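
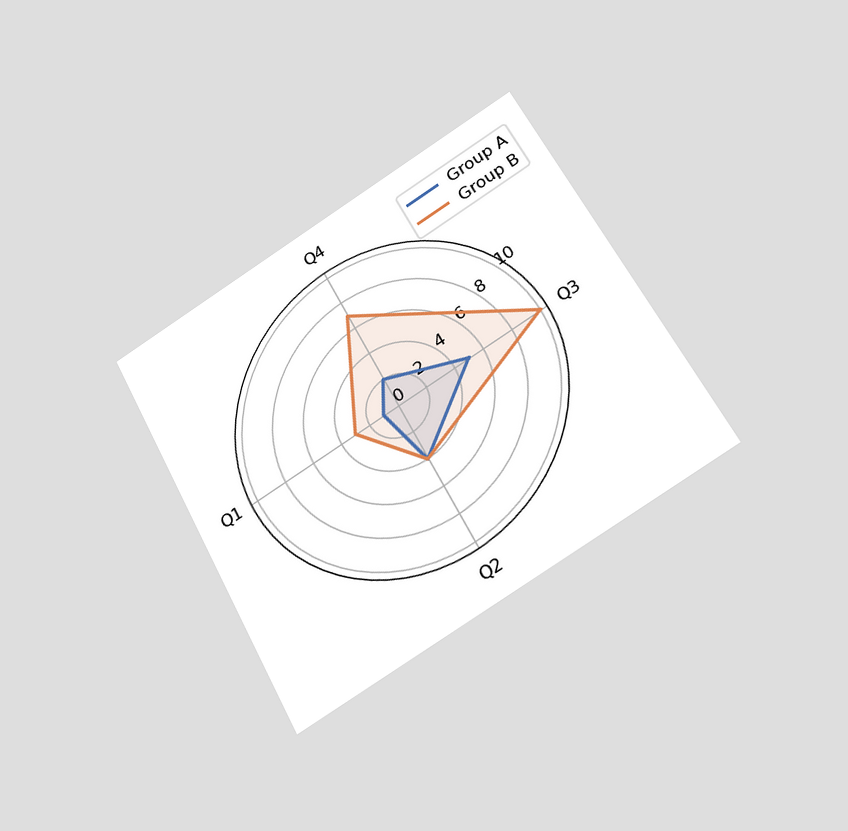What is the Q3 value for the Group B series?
The chart is tilted about 28° counter-clockwise and viewed slightly from below. On the Q3 axis, Group B reaches 10.

10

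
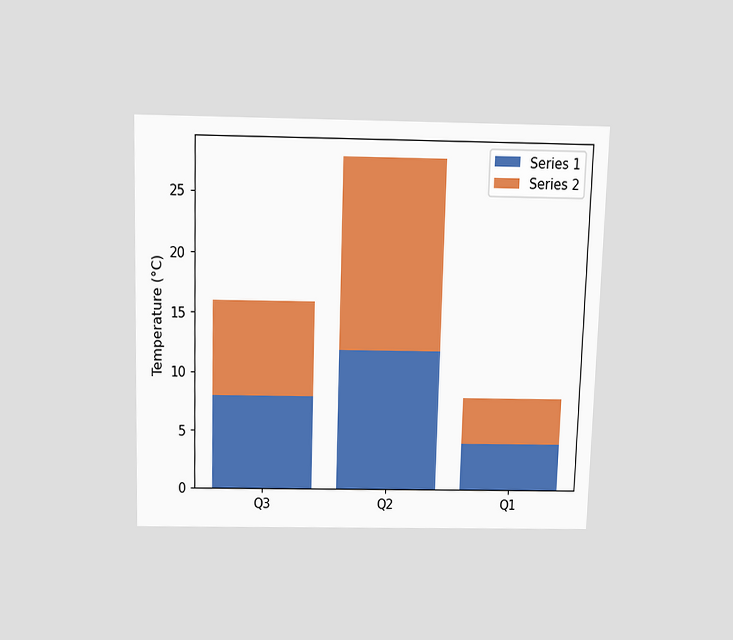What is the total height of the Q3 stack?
The chart is viewed slightly from above. The Q3 stack's top reaches 16°C on the y-axis.

16°C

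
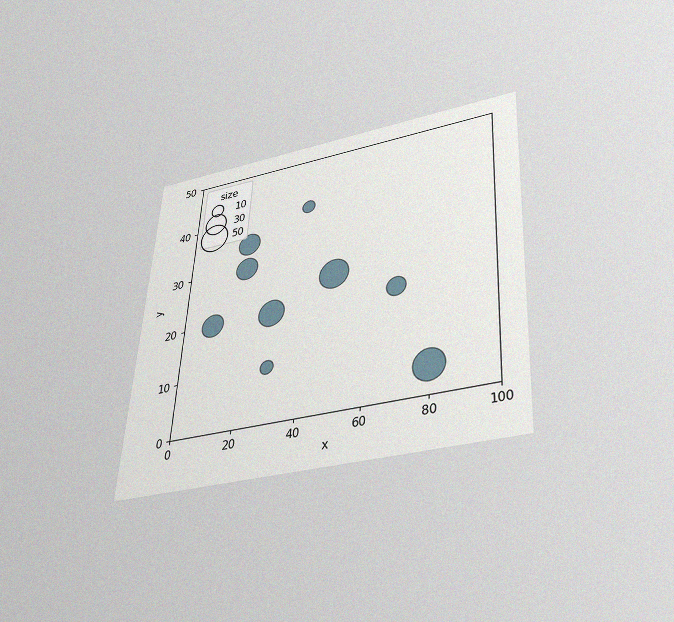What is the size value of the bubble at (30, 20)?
The chart is tilted about 4° clockwise and viewed slightly from below, with some photo noise. Matching the bubble at (30, 20) against the size legend gives 40.

40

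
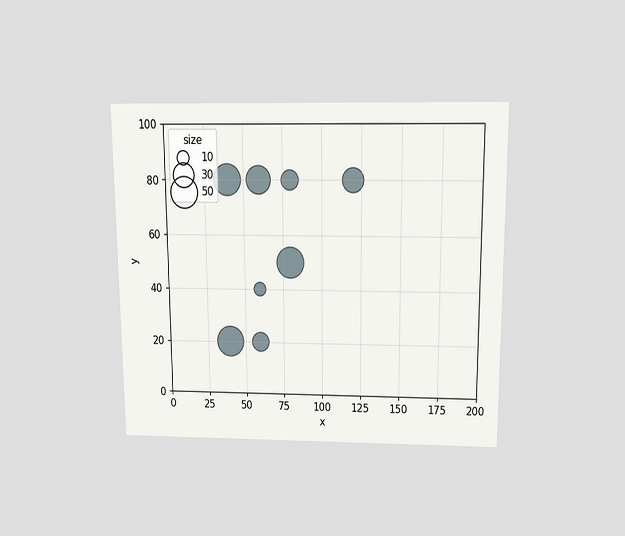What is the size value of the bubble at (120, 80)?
The chart is viewed slightly from above. Matching the bubble at (120, 80) against the size legend gives 30.

30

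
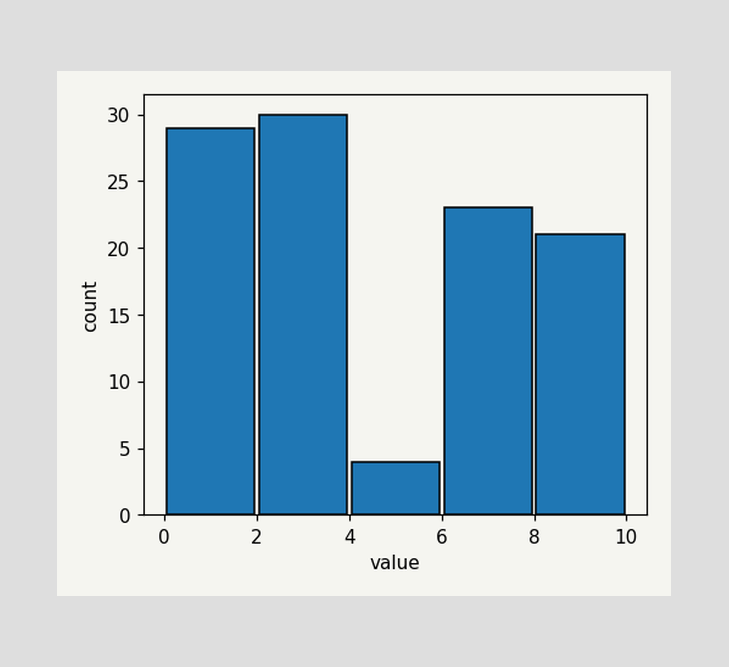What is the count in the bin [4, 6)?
4

The [4, 6) bin has height 4.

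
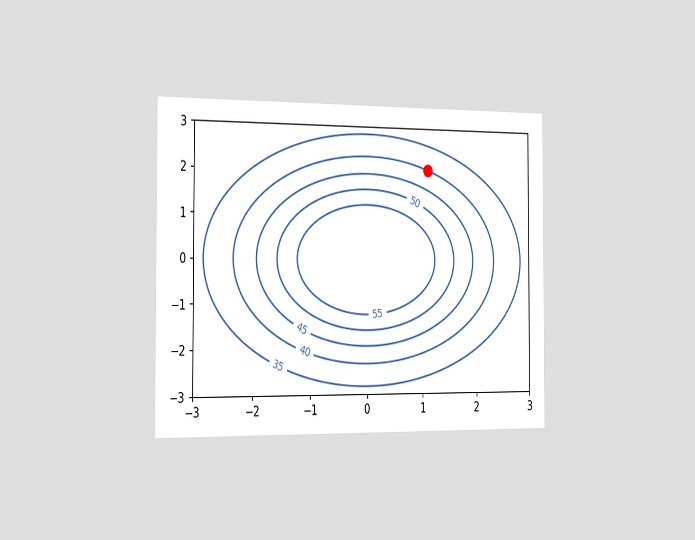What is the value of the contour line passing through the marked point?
40

The chart is viewed slightly from the left. The marked point sits on the contour labelled 40.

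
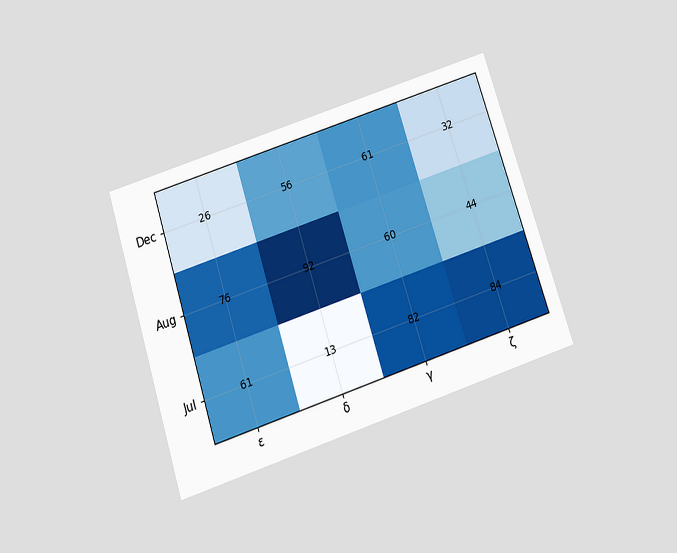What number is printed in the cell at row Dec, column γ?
The chart is tilted about 18° counter-clockwise and viewed slightly from below. The (Dec, γ) cell reads 61.

61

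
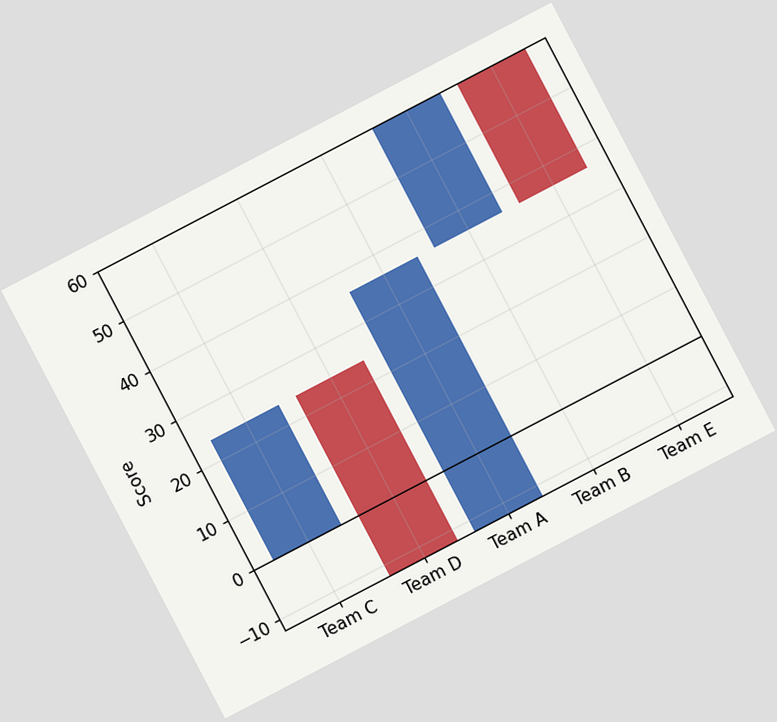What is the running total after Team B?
60

The chart is tilted about 28° counter-clockwise. After Team B the running total reaches 60.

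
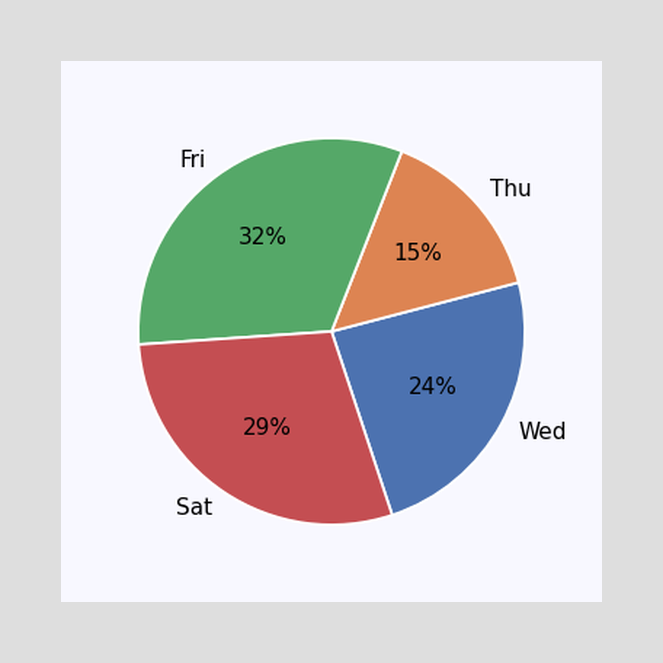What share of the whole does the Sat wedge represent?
29%

The Sat slice takes up 29% of the pie.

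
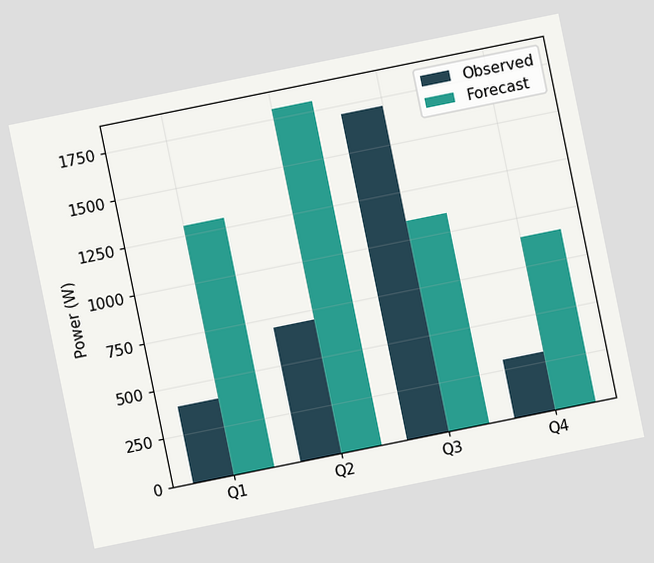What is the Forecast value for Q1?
The chart is tilted about 11° counter-clockwise. The Forecast bar at Q1 reaches 1300W on the y-axis.

1300W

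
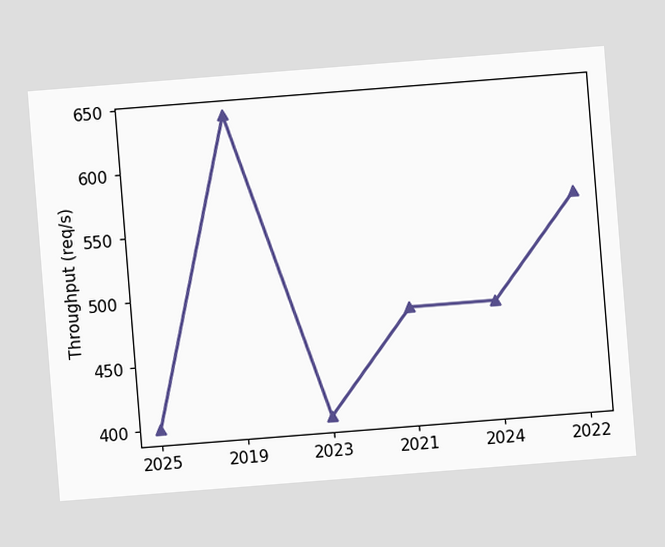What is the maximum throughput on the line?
640req/s

The chart is tilted about 5° counter-clockwise. The highest point is at 2019, and reading across to the y-axis gives 640req/s.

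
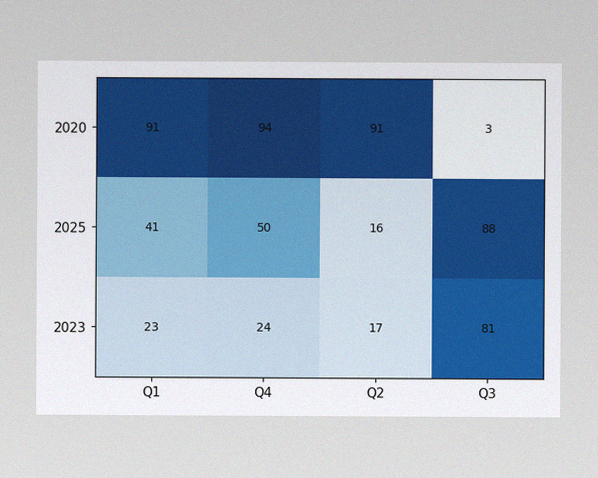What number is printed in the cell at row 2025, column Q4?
The image has some photo noise and uneven lighting. The (2025, Q4) cell reads 50.

50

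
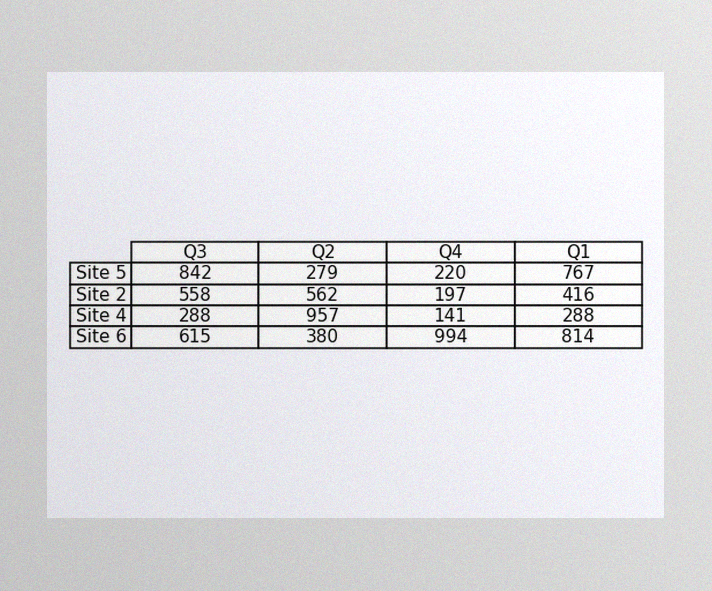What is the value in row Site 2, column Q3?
558

The image has some photo noise and uneven lighting. The (Site 2, Q3) cell reads 558.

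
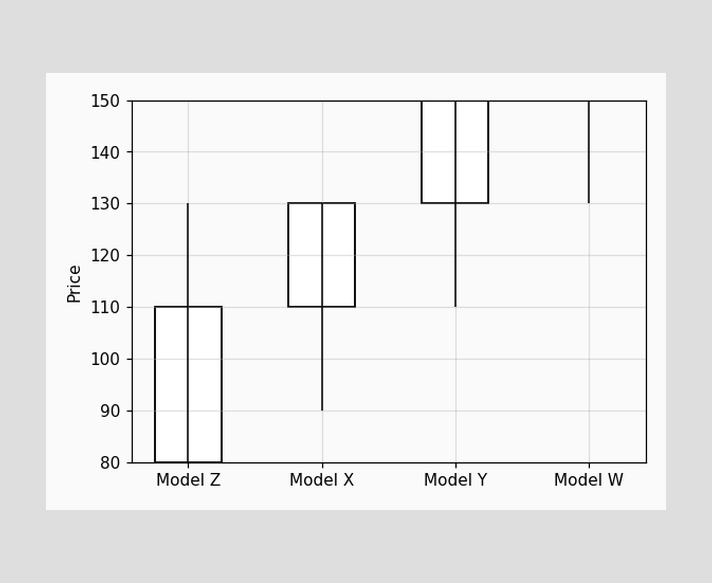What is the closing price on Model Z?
110

The Model Z candle closes at 110.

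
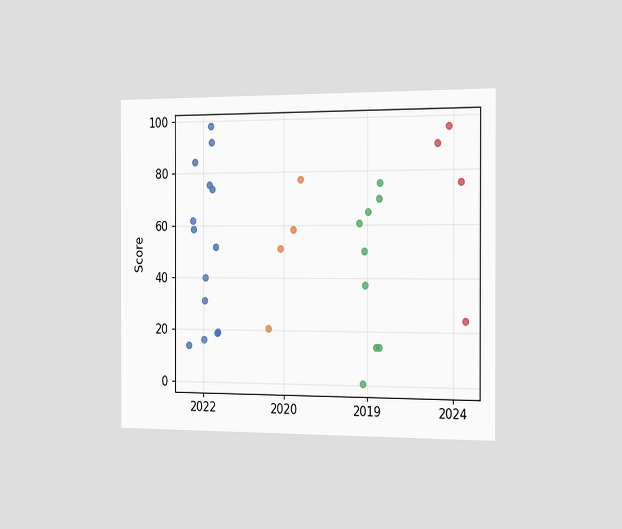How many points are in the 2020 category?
4

The chart is viewed slightly from the right. Counting the markers in the 2020 column gives 4.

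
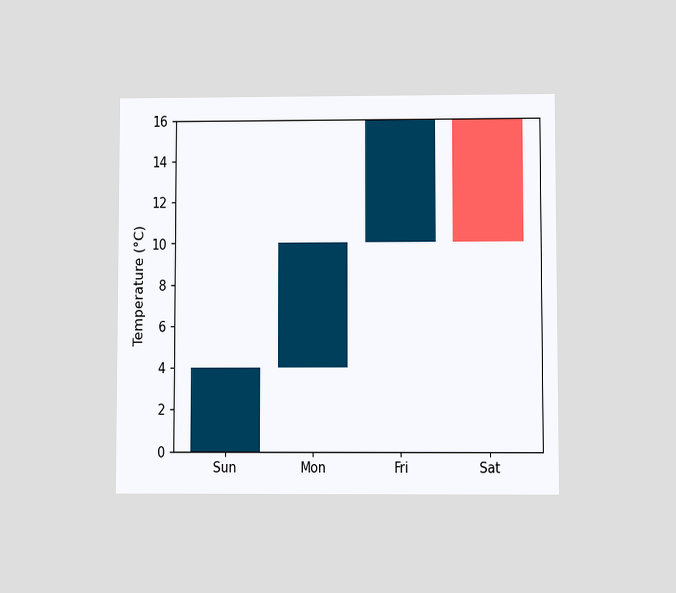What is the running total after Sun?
The chart is viewed at a slight angle. After Sun the running total reaches 4°C.

4°C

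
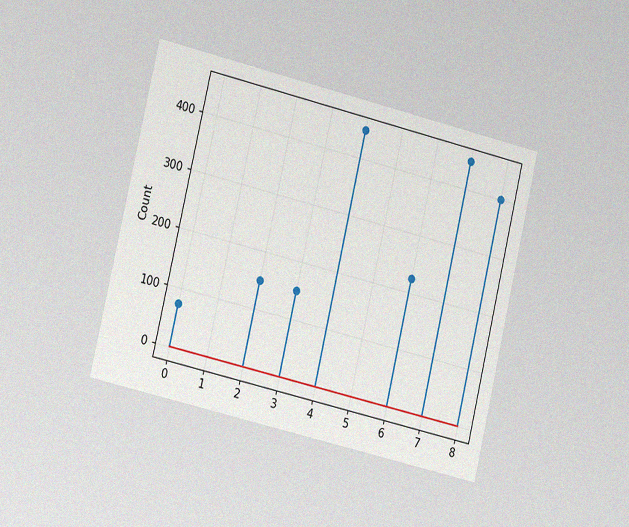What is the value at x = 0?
The chart is tilted about 13° clockwise and viewed slightly from the left, with some photo noise. The stem at x=0 reaches 75.

75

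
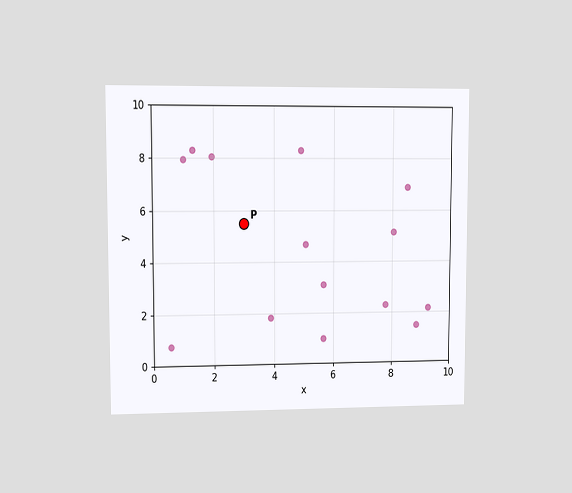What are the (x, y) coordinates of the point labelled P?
The chart is viewed at a slight angle. Following the gridlines from P to each axis, P sits at (3, 5.5).

(3, 5.5)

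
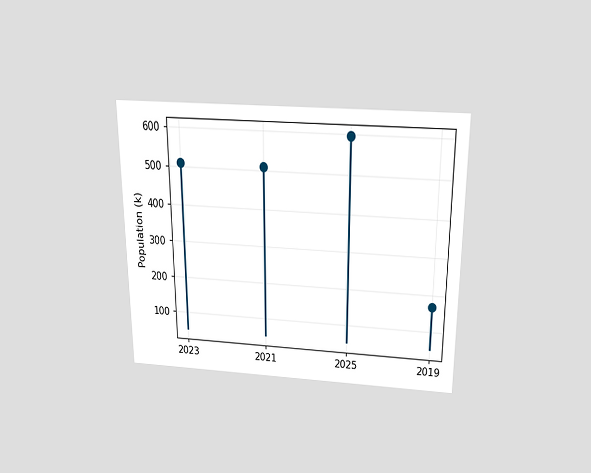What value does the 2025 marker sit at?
The chart is viewed slightly from above. The 2025 marker sits at 595k.

595k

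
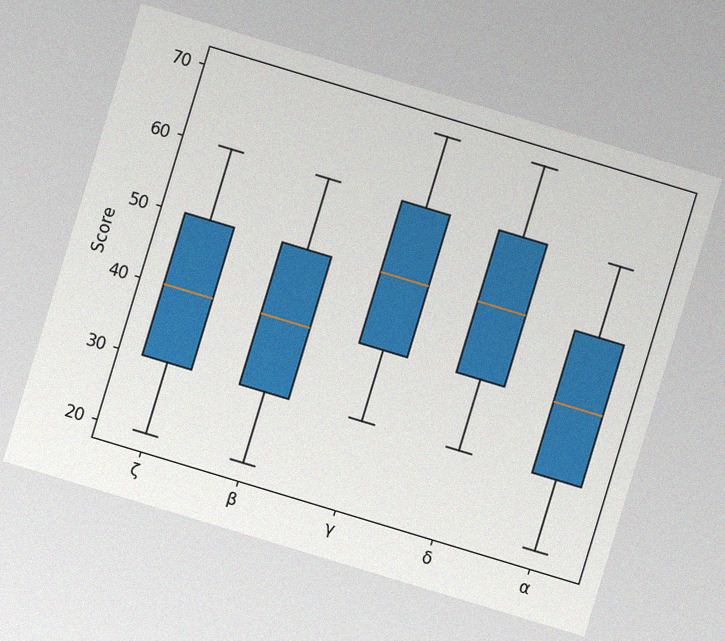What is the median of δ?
50

The chart is tilted about 17° clockwise, with some photo noise. The median line in the δ box sits at 50.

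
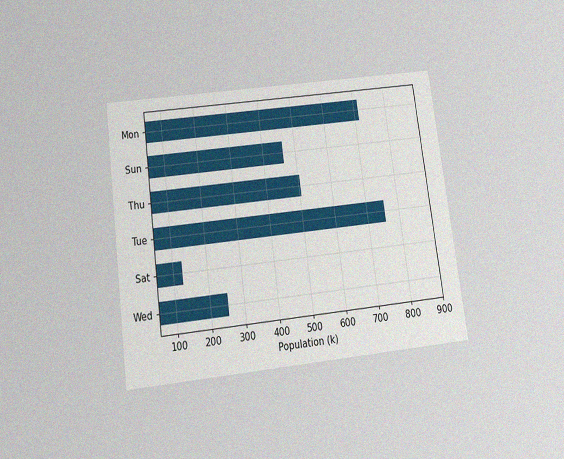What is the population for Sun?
The chart is tilted about 8° counter-clockwise and viewed slightly from below, with some photo noise. Reading along the chart's x-axis, the Sun bar reaches 462k.

462k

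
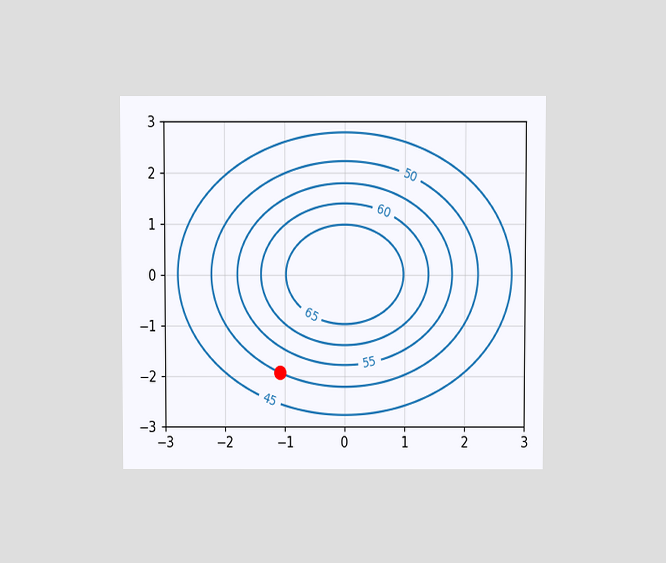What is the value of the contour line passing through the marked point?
The chart is viewed slightly from above. The marked point sits on the contour labelled 50.

50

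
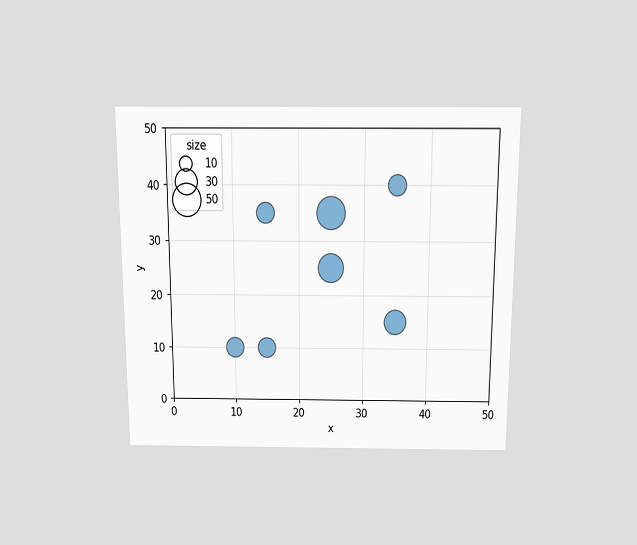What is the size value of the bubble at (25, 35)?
50

The chart is viewed slightly from above. Matching the bubble at (25, 35) against the size legend gives 50.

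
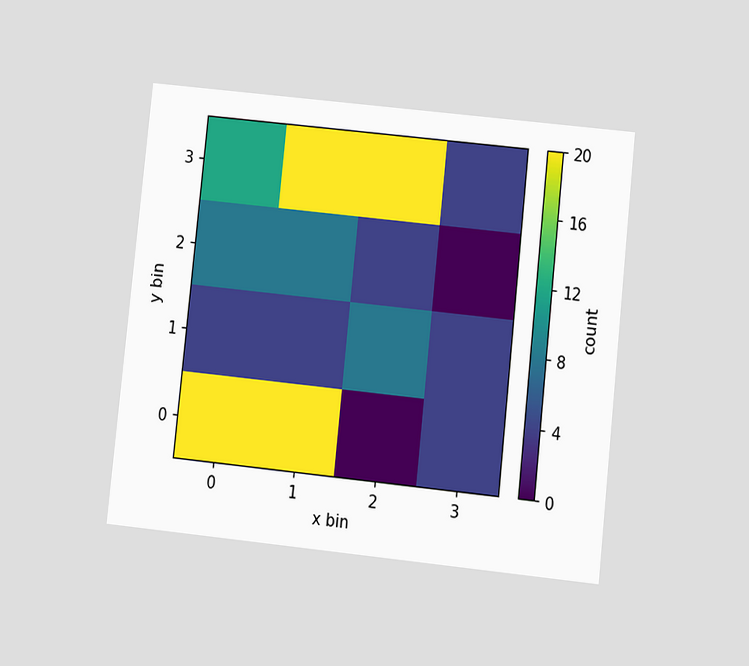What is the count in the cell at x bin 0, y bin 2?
The chart is tilted about 6° clockwise and viewed at a slight angle. Matching the cell (0, 2) against the colorbar gives 8.

8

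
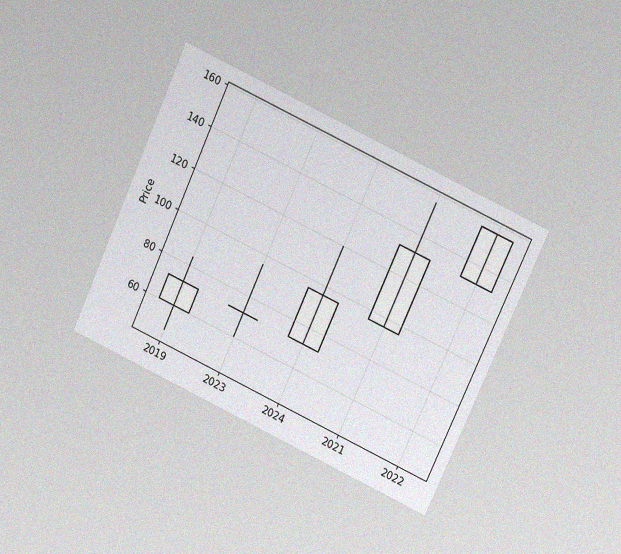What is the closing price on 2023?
The chart is tilted about 25° clockwise and viewed at a slight angle, with some photo noise. The 2023 candle closes at 72.

72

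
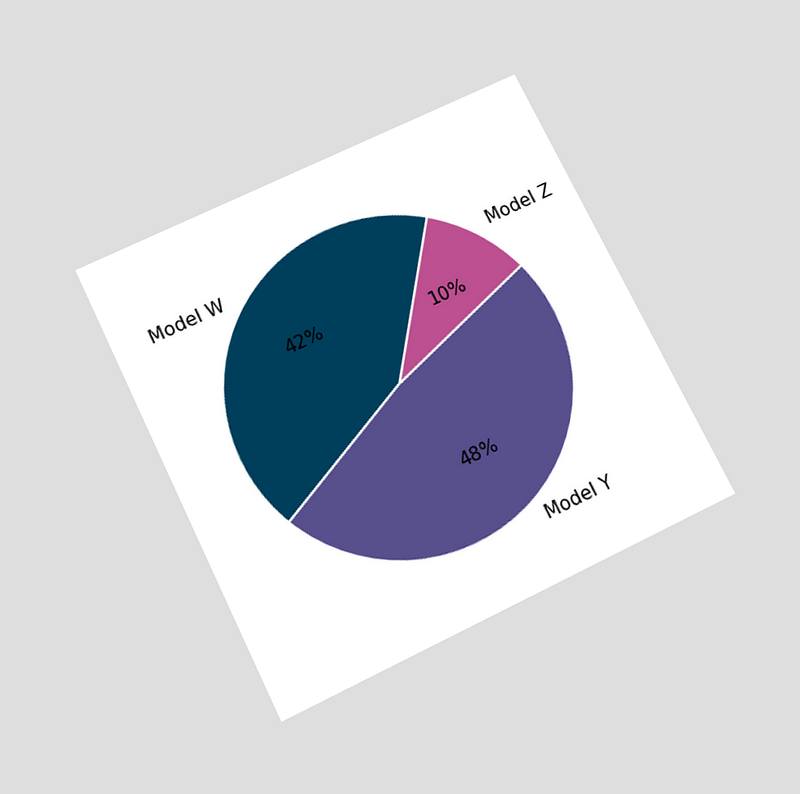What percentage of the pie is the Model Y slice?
The chart is tilted about 26° counter-clockwise and viewed slightly from below. The Model Y slice takes up 48% of the pie.

48%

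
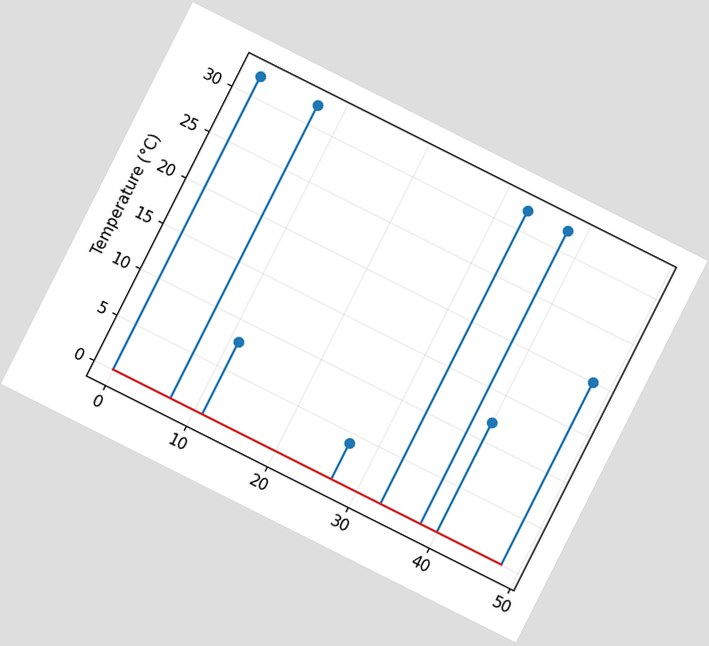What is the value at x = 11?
The chart is tilted about 27° clockwise. The stem at x=11 reaches 8°C.

8°C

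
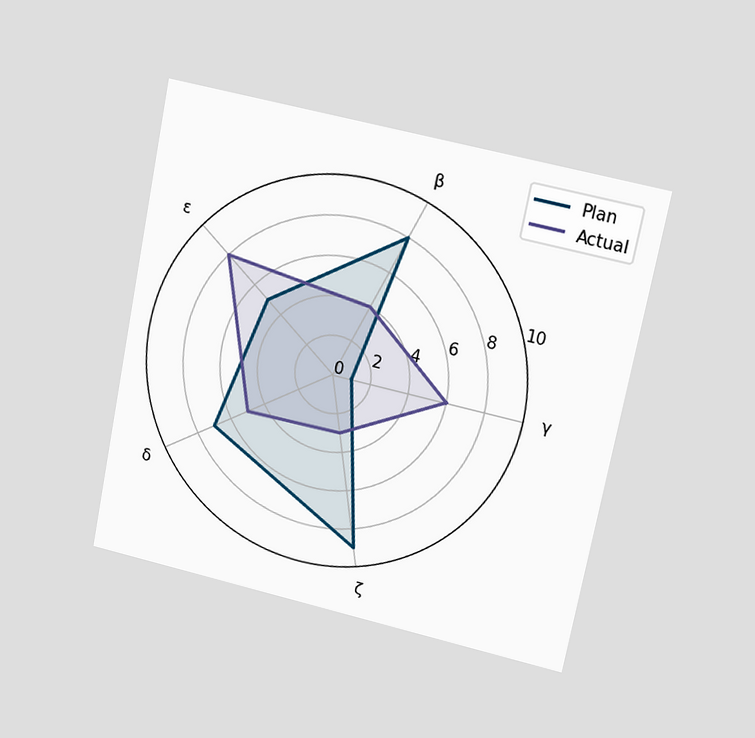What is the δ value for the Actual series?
5

The chart is tilted about 11° clockwise and viewed at a slight angle. On the δ axis, Actual reaches 5.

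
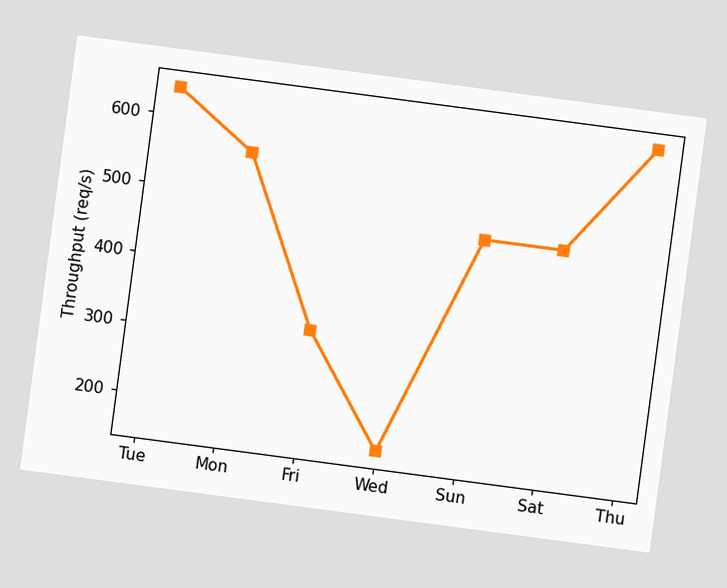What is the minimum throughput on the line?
The chart is tilted about 8° clockwise. The lowest point is at Wed, and reading across to the y-axis gives 160req/s.

160req/s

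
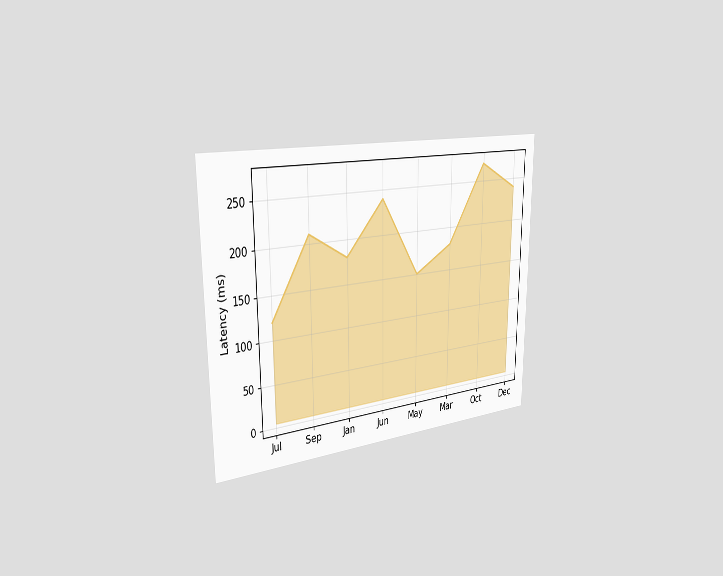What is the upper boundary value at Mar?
180ms

The chart is viewed slightly from the left. At Mar the upper boundary is at 180ms.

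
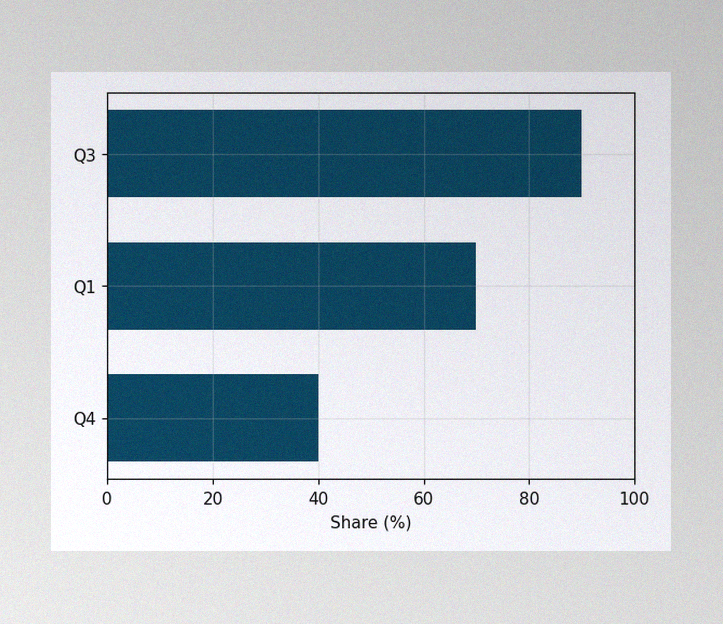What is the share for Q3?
The image has some photo noise and uneven lighting. Reading along the chart's x-axis, the Q3 bar reaches 90%.

90%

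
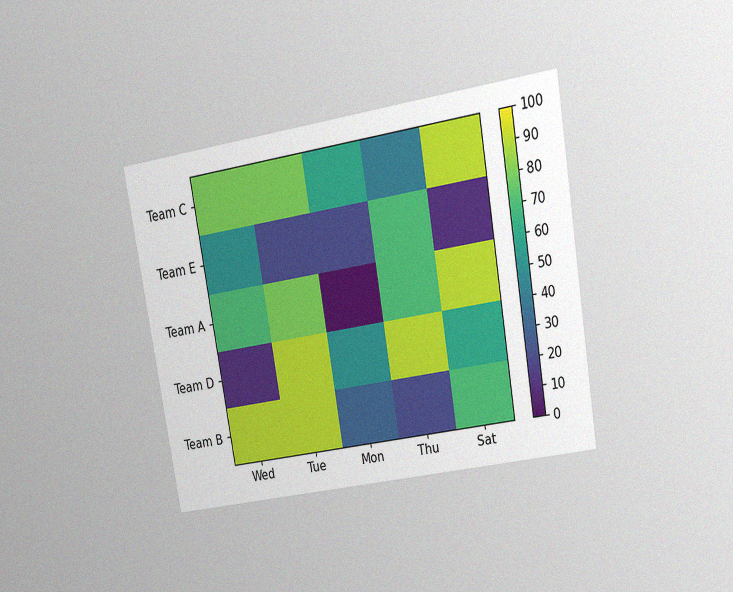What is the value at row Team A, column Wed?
70

The chart is tilted about 10° counter-clockwise and viewed at a slight angle, with some photo noise. Matching cell (Team A, Wed) against the colorbar gives 70.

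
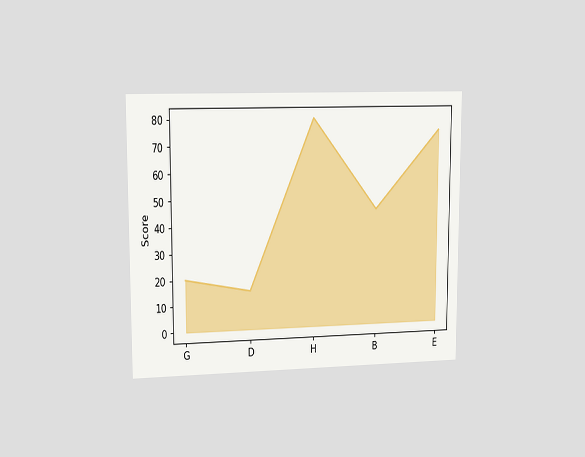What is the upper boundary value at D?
15

The chart is viewed slightly from the left. At D the upper boundary is at 15.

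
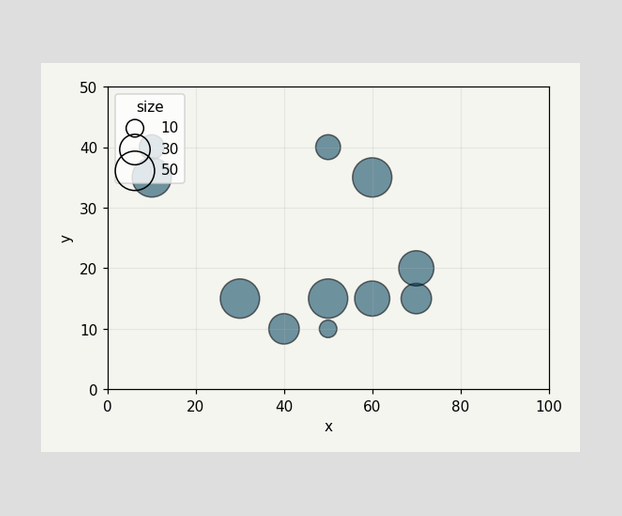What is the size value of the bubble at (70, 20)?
40

Matching the bubble at (70, 20) against the size legend gives 40.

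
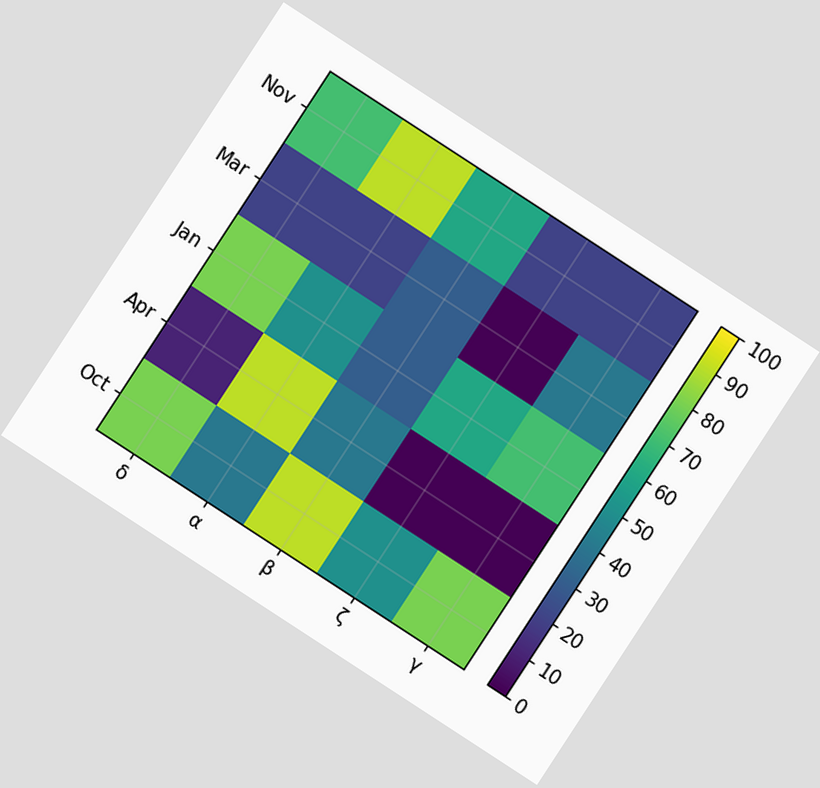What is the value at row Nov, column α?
The chart is tilted about 33° clockwise. Matching cell (Nov, α) against the colorbar gives 90.

90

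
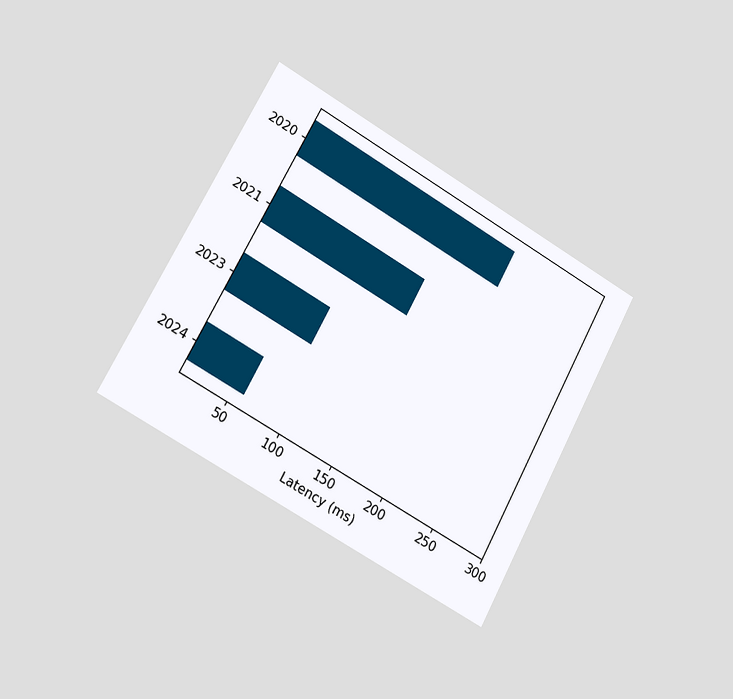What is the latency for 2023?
90ms

The chart is tilted about 28° clockwise and viewed slightly from the left. Reading along the chart's x-axis, the 2023 bar reaches 90ms.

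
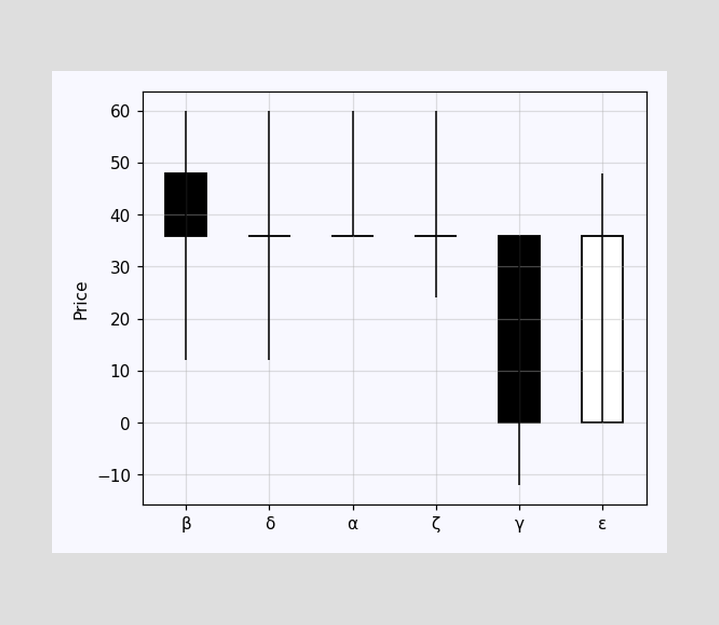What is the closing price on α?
The α candle closes at 36.

36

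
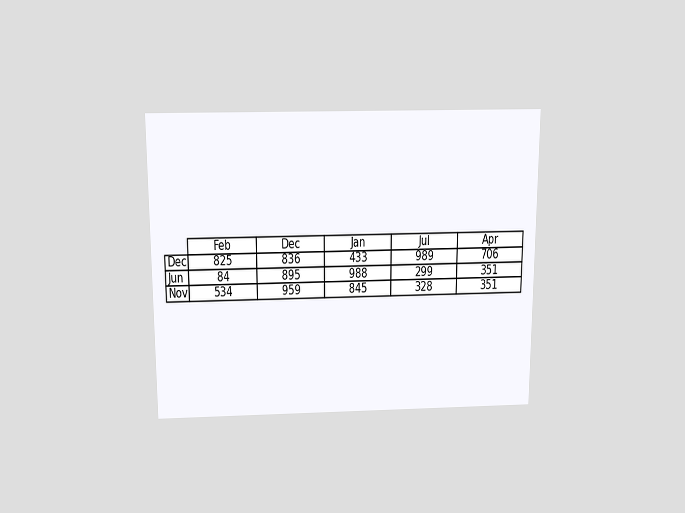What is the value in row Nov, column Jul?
328

The chart is viewed slightly from above. The (Nov, Jul) cell reads 328.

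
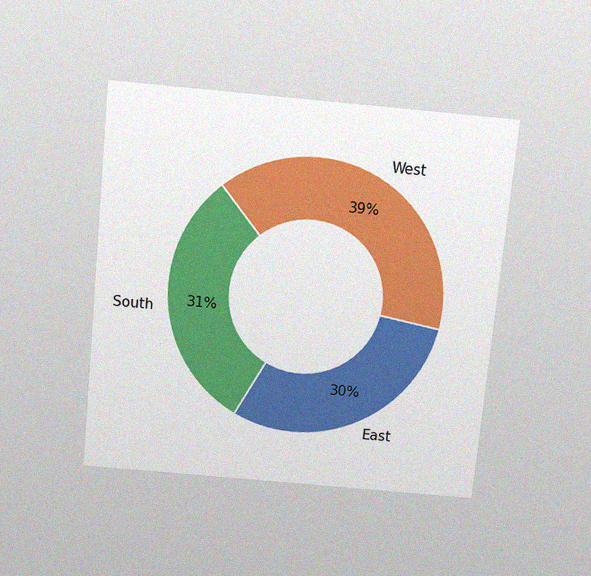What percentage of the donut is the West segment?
39%

The chart is tilted about 6° clockwise and viewed slightly from above, with some photo noise. The West segment takes up 39% of the ring.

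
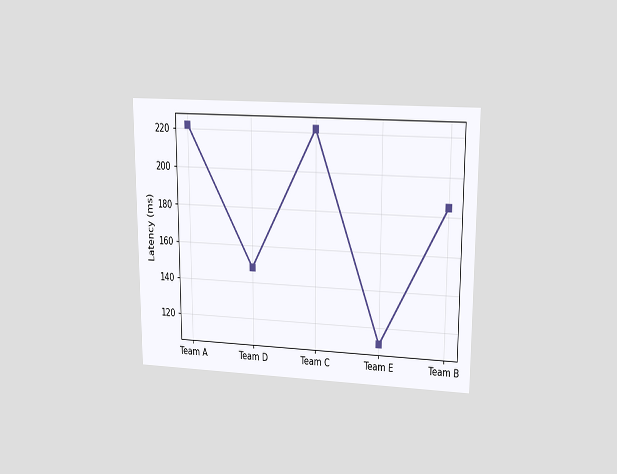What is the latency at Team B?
185ms

The chart is viewed at a slight angle. At Team B, the line is at 185ms.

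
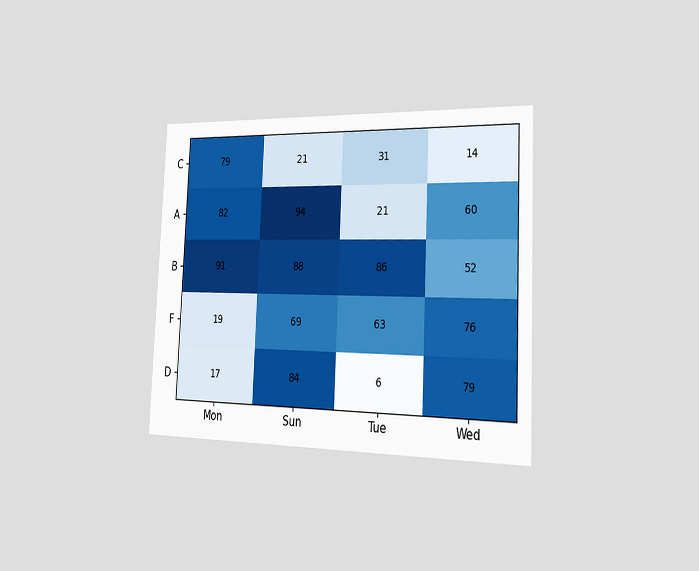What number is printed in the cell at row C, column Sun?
The chart is tilted about 3° clockwise and viewed slightly from the right. The (C, Sun) cell reads 21.

21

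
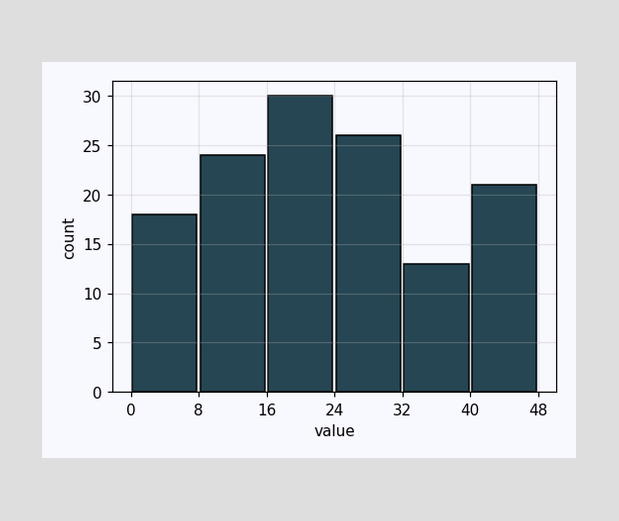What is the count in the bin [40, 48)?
21

The [40, 48) bin has height 21.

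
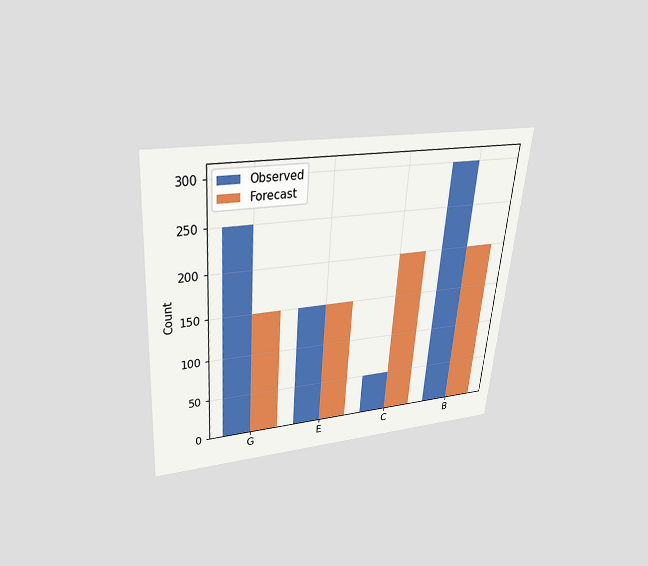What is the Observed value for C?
The chart is tilted about 4° clockwise and viewed slightly from above. The Observed bar at C reaches 50 on the y-axis.

50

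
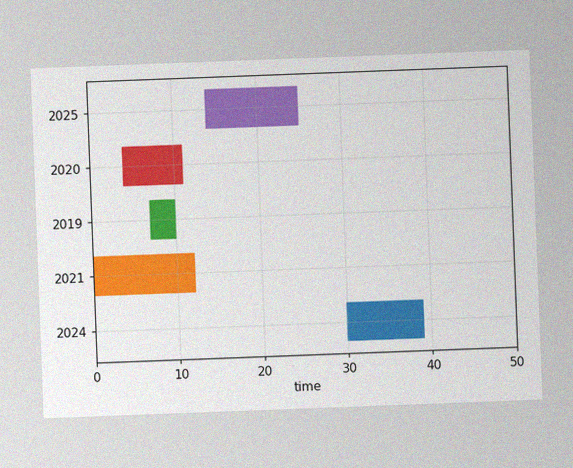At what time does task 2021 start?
The chart is tilted about 2° counter-clockwise, with some photo noise. The 2021 bar begins at t=0.

0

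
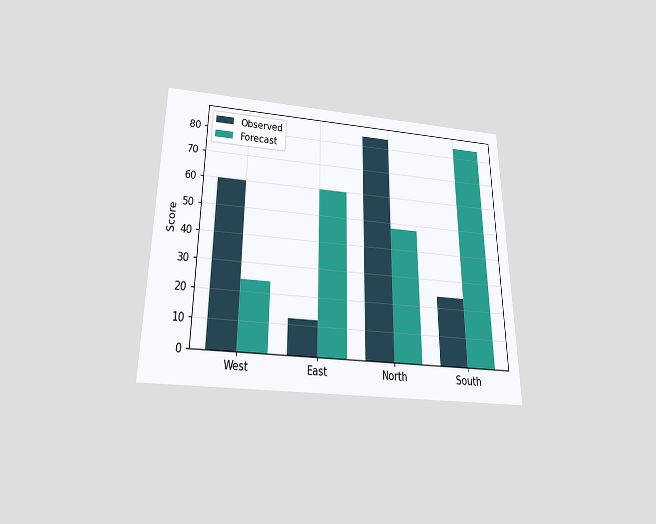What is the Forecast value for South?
84

The chart is viewed slightly from below. The Forecast bar at South reaches 84 on the y-axis.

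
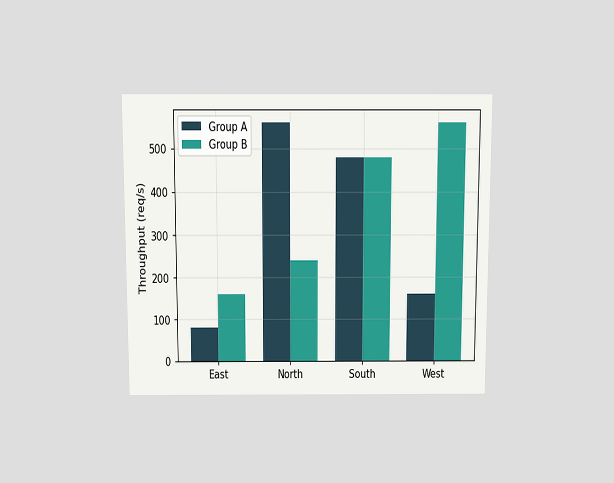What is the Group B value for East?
The chart is viewed slightly from above. The Group B bar at East reaches 160req/s on the y-axis.

160req/s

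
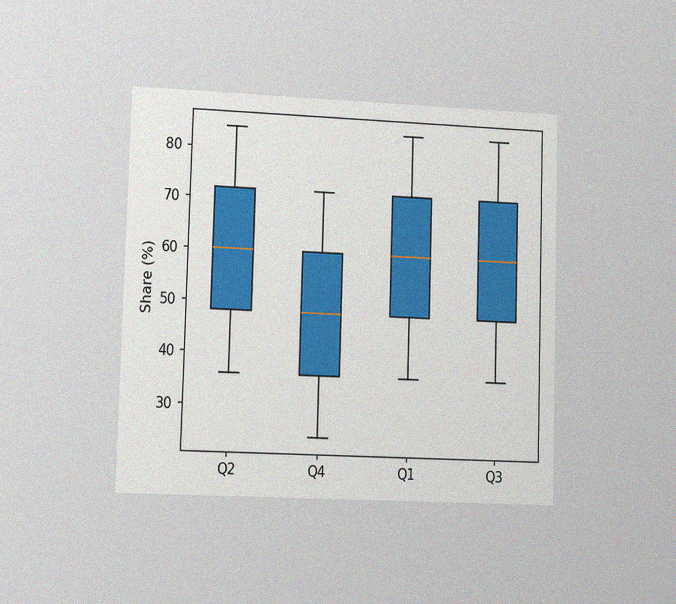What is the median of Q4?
48%

The chart is viewed slightly from the left, with some photo noise. The median line in the Q4 box sits at 48%.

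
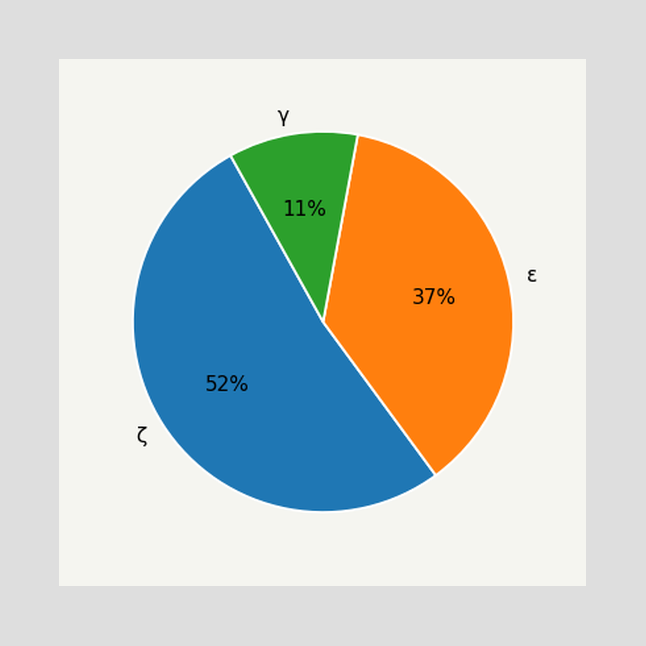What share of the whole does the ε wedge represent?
37%

The ε slice takes up 37% of the pie.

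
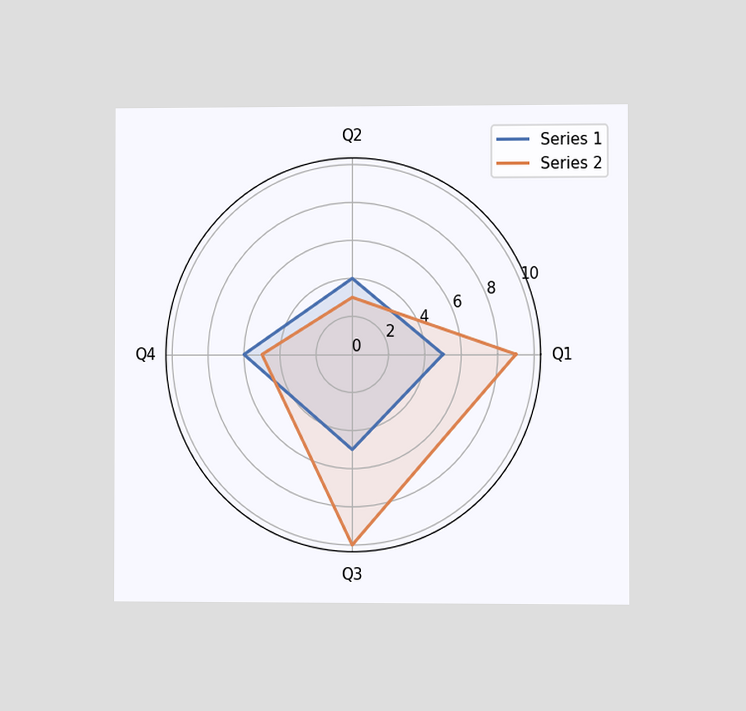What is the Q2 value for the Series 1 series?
The chart is viewed at a slight angle. On the Q2 axis, Series 1 reaches 4.

4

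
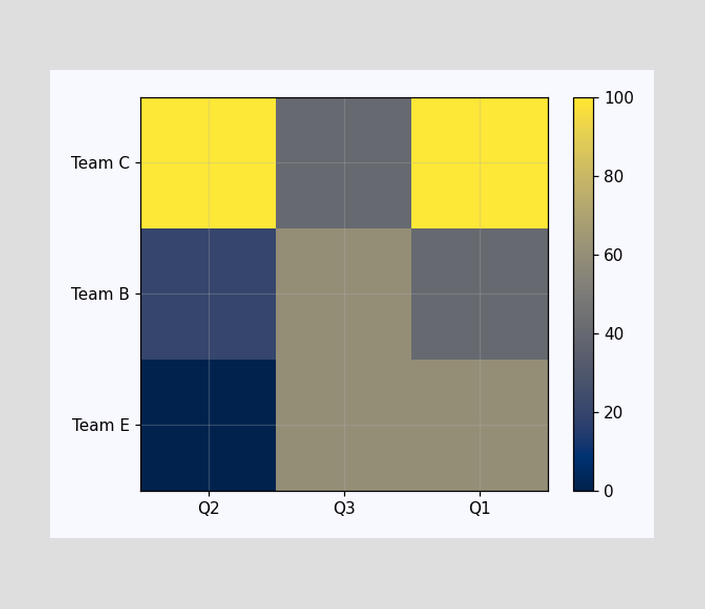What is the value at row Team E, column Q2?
Matching cell (Team E, Q2) against the colorbar gives 0.

0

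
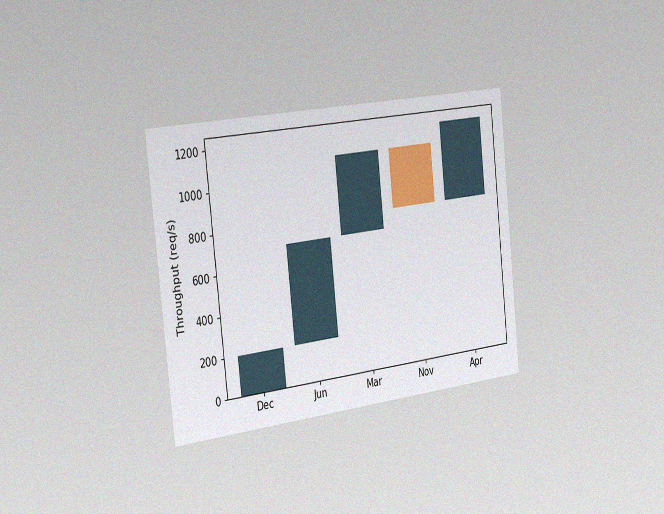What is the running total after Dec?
200req/s

The chart is tilted about 6° counter-clockwise and viewed slightly from the left, with some photo noise. After Dec the running total reaches 200req/s.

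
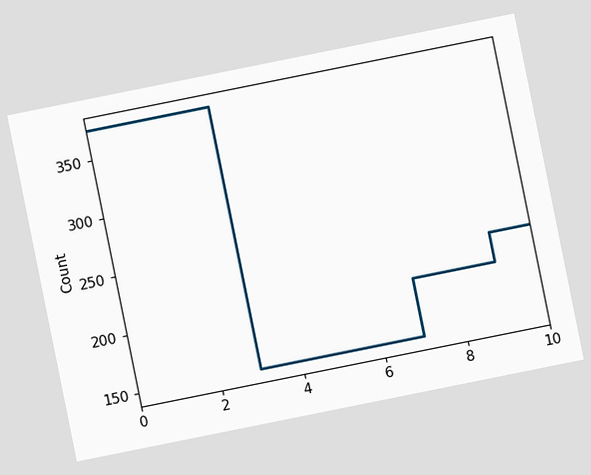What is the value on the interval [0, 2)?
The chart is tilted about 11° counter-clockwise. On [0, 2) the step sits at 375.

375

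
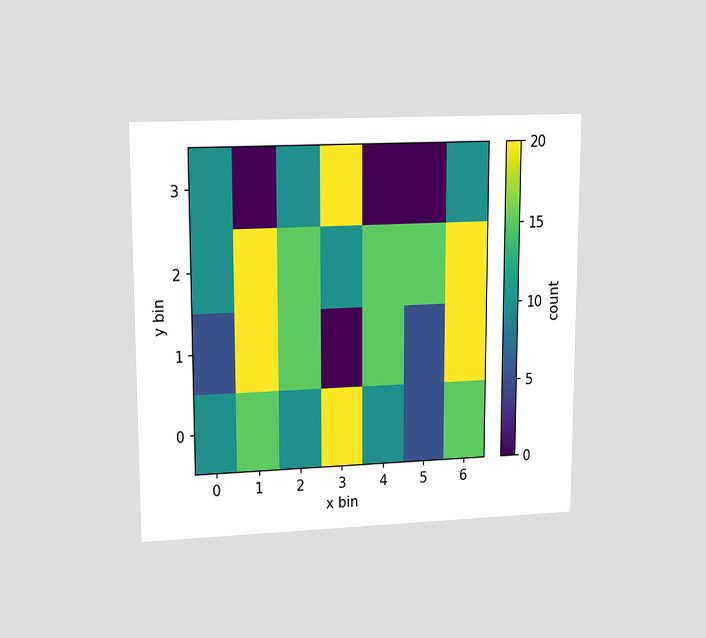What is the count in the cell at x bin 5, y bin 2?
15

The chart is viewed at a slight angle. Matching the cell (5, 2) against the colorbar gives 15.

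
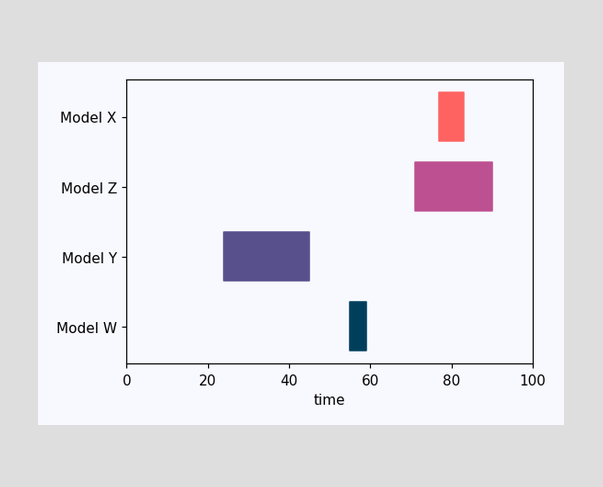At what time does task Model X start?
The Model X bar begins at t=77.

77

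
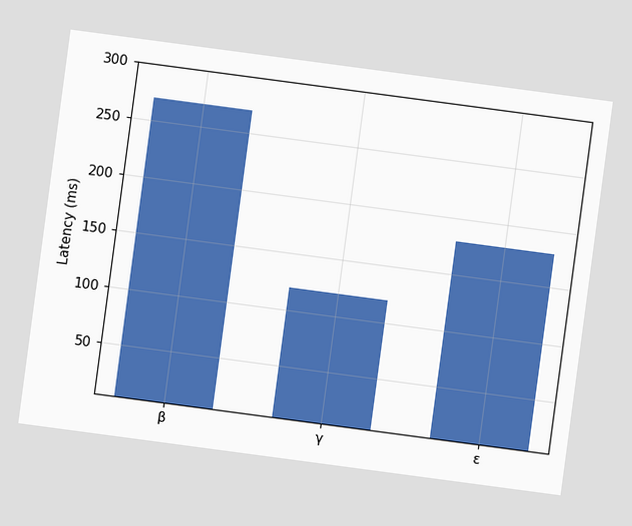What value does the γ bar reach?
The chart is tilted about 8° clockwise. Reading along the chart's y-axis, the γ bar reaches 120ms.

120ms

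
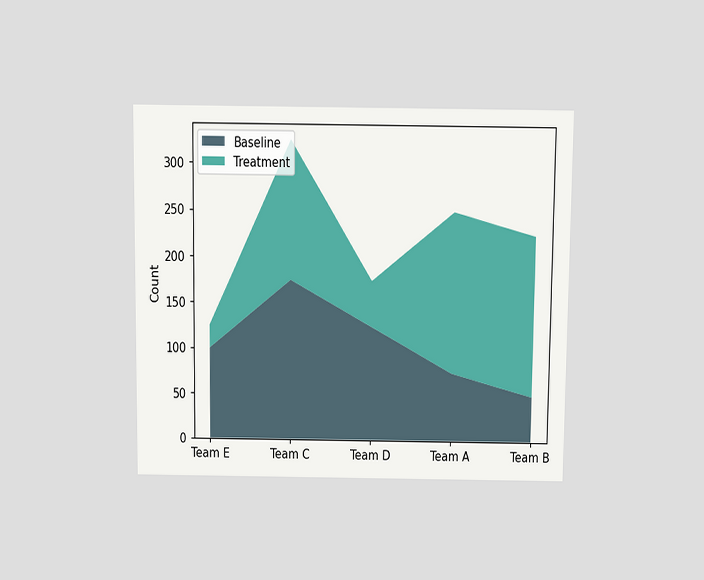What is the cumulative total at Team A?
The chart is viewed slightly from above. The stacked total at Team A reaches 250.

250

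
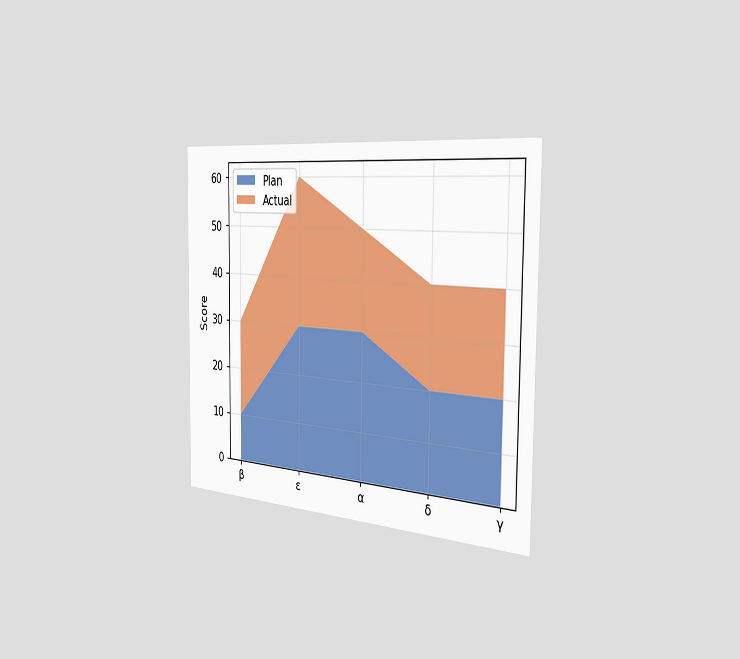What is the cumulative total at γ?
The chart is viewed slightly from the right. The stacked total at γ reaches 40.

40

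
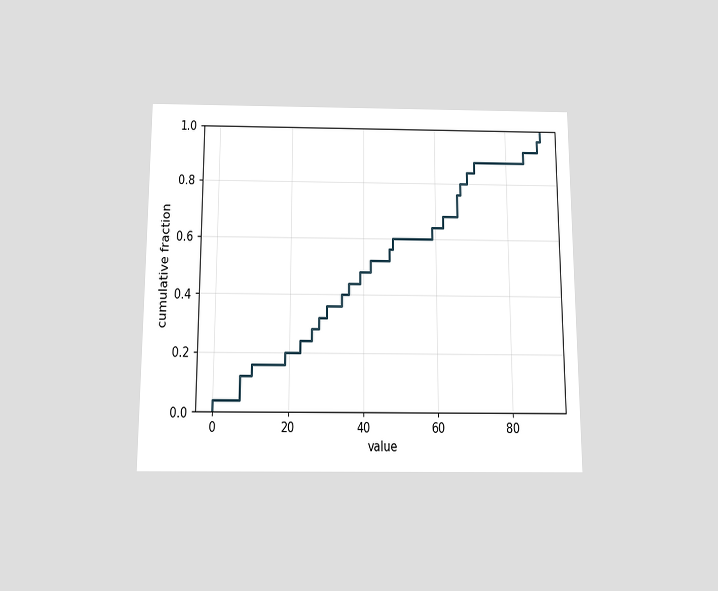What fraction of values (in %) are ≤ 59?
The chart is viewed slightly from below. At x=59 the ECDF step is at 64%.

64%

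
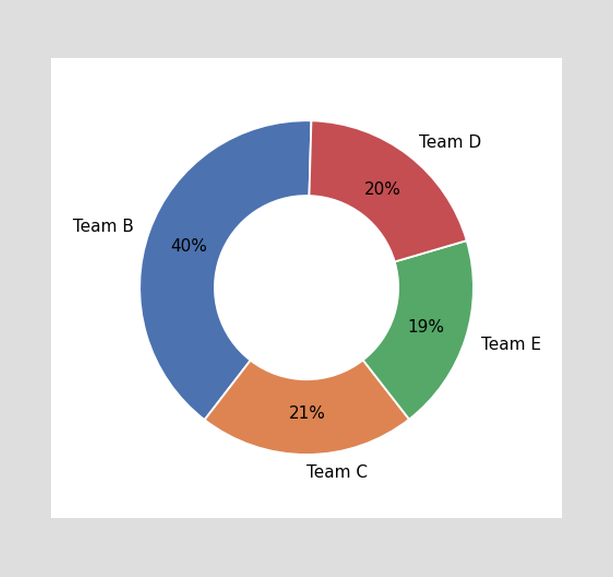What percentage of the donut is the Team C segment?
The Team C segment takes up 21% of the ring.

21%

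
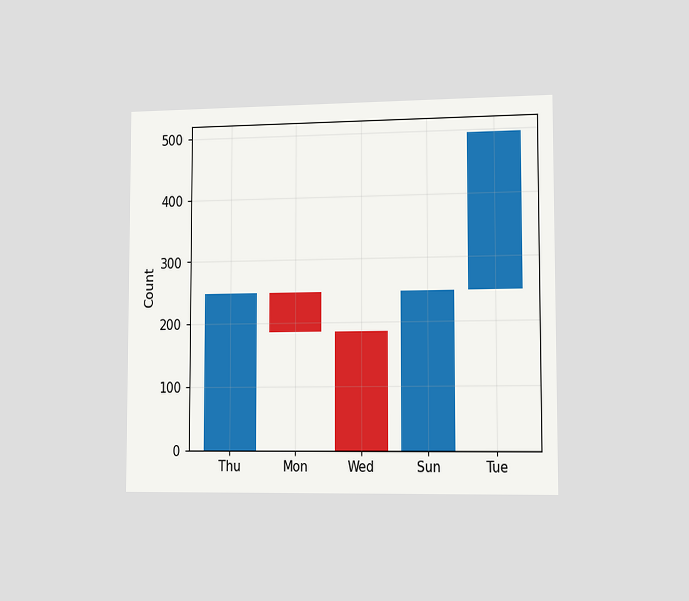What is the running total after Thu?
The chart is viewed slightly from the right. After Thu the running total reaches 248.

248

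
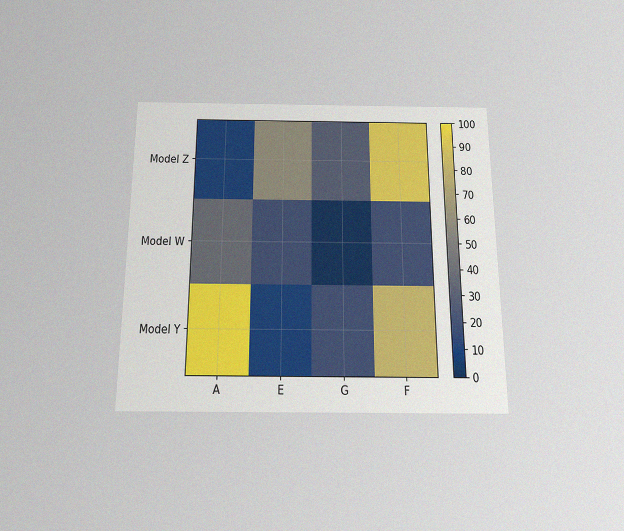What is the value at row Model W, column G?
The chart is viewed slightly from below, with some photo noise. Matching cell (Model W, G) against the colorbar gives 0.

0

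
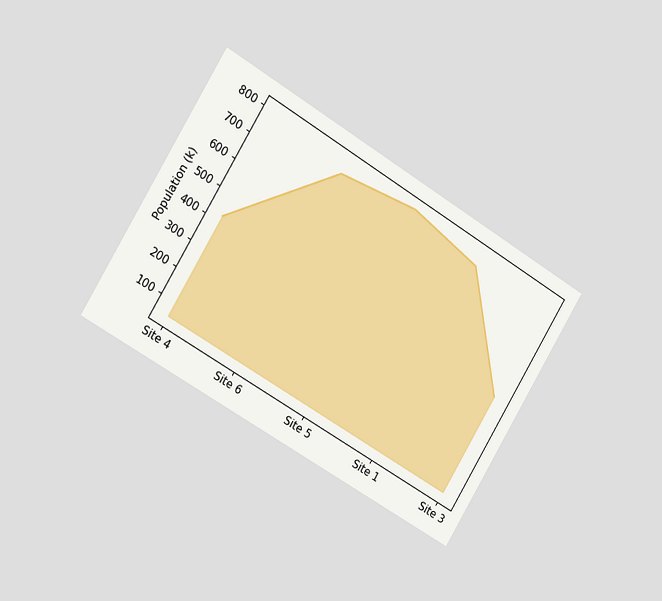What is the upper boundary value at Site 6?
756k

The chart is tilted about 31° clockwise and viewed slightly from the left. At Site 6 the upper boundary is at 756k.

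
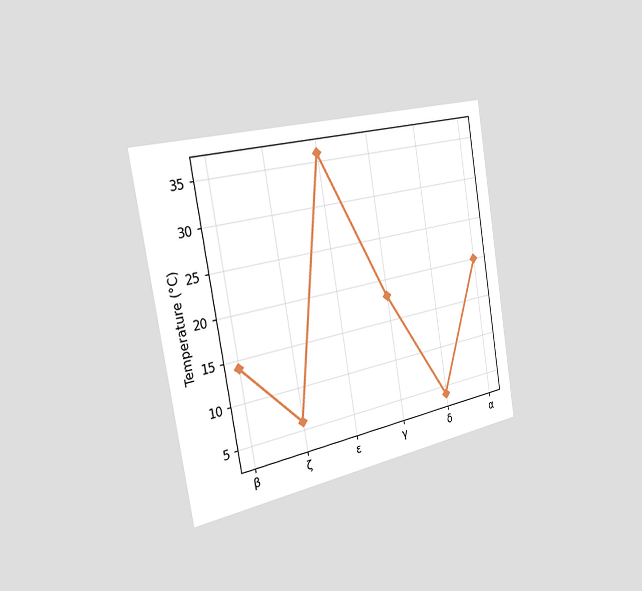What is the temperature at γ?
The chart is tilted about 10° counter-clockwise and viewed slightly from the left. At γ, the line is at 18°C.

18°C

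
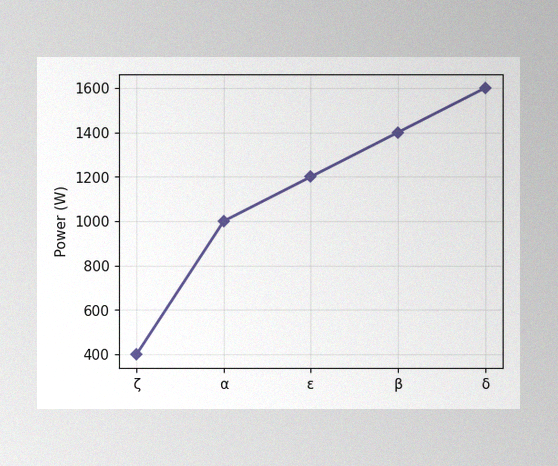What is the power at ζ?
The image has some photo noise and uneven lighting. At ζ, the line is at 400W.

400W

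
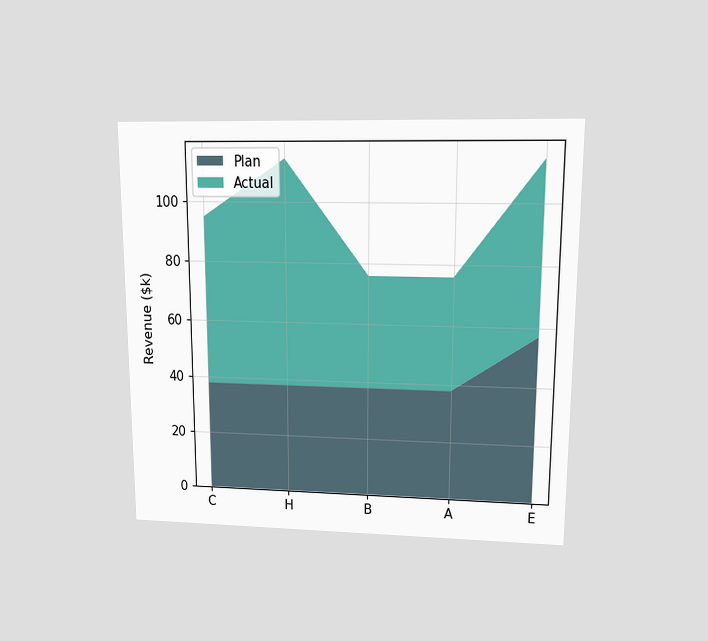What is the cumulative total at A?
The chart is viewed at a slight angle. The stacked total at A reaches $76k.

$76k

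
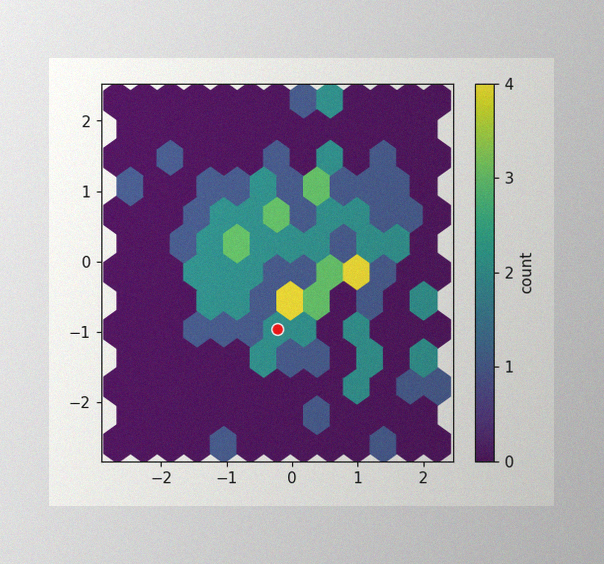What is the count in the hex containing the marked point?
2

The image has some photo noise and uneven lighting. The marked hex reads 2 on the colorbar.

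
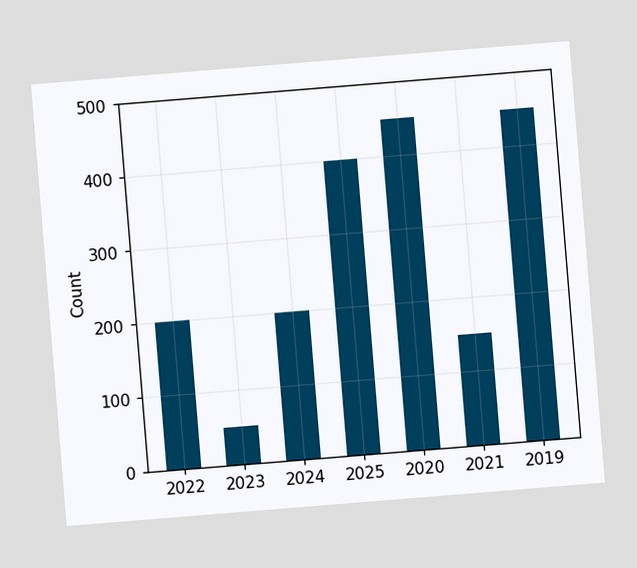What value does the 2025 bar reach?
The chart is tilted about 5° counter-clockwise. Reading along the chart's y-axis, the 2025 bar reaches 400.

400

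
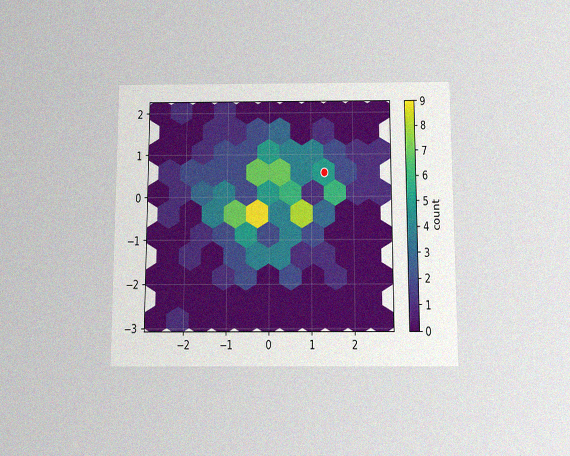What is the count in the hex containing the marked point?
5

The chart is viewed slightly from below, with some photo noise. The marked hex reads 5 on the colorbar.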